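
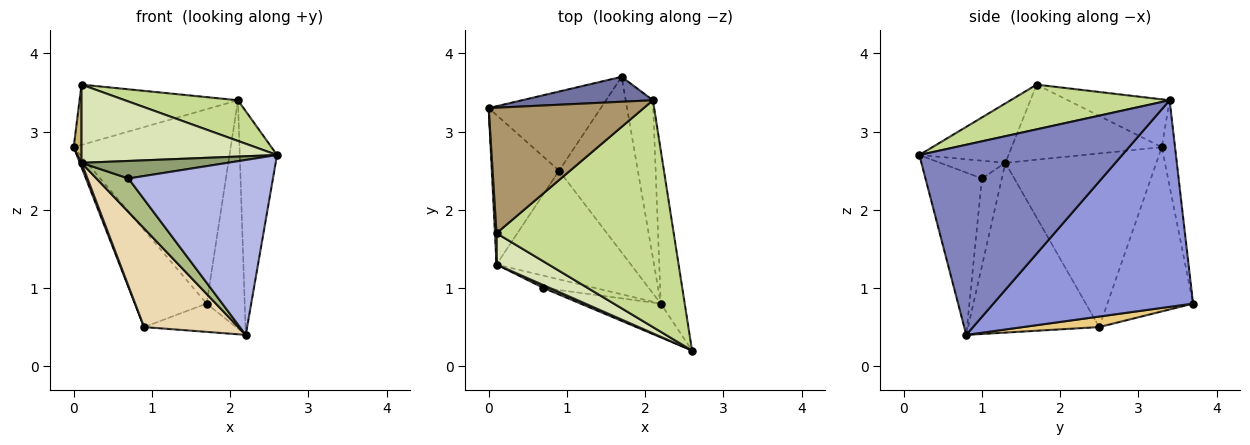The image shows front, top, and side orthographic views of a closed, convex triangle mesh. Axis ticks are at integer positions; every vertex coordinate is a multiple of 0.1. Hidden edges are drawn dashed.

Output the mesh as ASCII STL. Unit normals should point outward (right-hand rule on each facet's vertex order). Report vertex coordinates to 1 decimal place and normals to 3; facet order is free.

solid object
 facet normal -0.083 0.988 0.127
  outer loop
   vertex 2.1 3.4 3.4
   vertex 1.7 3.7 0.8
   vertex 0.0 3.3 2.8
  endloop
 endfacet
 facet normal 0.976 0.179 -0.123
  outer loop
   vertex 2.1 3.4 3.4
   vertex 2.6 0.2 2.7
   vertex 2.2 0.8 0.4
  endloop
 endfacet
 facet normal 0.974 0.186 -0.128
  outer loop
   vertex 2.1 3.4 3.4
   vertex 2.2 0.8 0.4
   vertex 1.7 3.7 0.8
  endloop
 endfacet
 facet normal -0.358 -0.917 -0.177
  outer loop
   vertex 0.7 1.0 2.4
   vertex 2.2 0.8 0.4
   vertex 2.6 0.2 2.7
  endloop
 endfacet
 facet normal -0.403 -0.903 0.145
  outer loop
   vertex 0.7 1.0 2.4
   vertex 2.6 0.2 2.7
   vertex 0.1 1.3 2.6
  endloop
 endfacet
 facet normal -0.504 -0.811 -0.297
  outer loop
   vertex 0.7 1.0 2.4
   vertex 0.1 1.3 2.6
   vertex 2.2 0.8 0.4
  endloop
 endfacet
 facet normal 0.241 -0.171 0.955
  outer loop
   vertex 0.1 1.7 3.6
   vertex 2.6 0.2 2.7
   vertex 2.1 3.4 3.4
  endloop
 endfacet
 facet normal -0.390 -0.855 0.342
  outer loop
   vertex 0.1 1.7 3.6
   vertex 0.1 1.3 2.6
   vertex 2.6 0.2 2.7
  endloop
 endfacet
 facet normal -0.268 0.417 0.868
  outer loop
   vertex 0.1 1.7 3.6
   vertex 2.1 3.4 3.4
   vertex 0.0 3.3 2.8
  endloop
 endfacet
 facet normal -0.998 -0.052 0.021
  outer loop
   vertex 0.1 1.7 3.6
   vertex 0.0 3.3 2.8
   vertex 0.1 1.3 2.6
  endloop
 endfacet
 facet normal 0.131 0.158 -0.979
  outer loop
   vertex 0.9 2.5 0.5
   vertex 1.7 3.7 0.8
   vertex 2.2 0.8 0.4
  endloop
 endfacet
 facet normal -0.683 -0.491 -0.541
  outer loop
   vertex 0.9 2.5 0.5
   vertex 2.2 0.8 0.4
   vertex 0.1 1.3 2.6
  endloop
 endfacet
 facet normal -0.679 0.569 -0.464
  outer loop
   vertex 0.9 2.5 0.5
   vertex 0.0 3.3 2.8
   vertex 1.7 3.7 0.8
  endloop
 endfacet
 facet normal -0.932 -0.011 -0.361
  outer loop
   vertex 0.9 2.5 0.5
   vertex 0.1 1.3 2.6
   vertex 0.0 3.3 2.8
  endloop
 endfacet
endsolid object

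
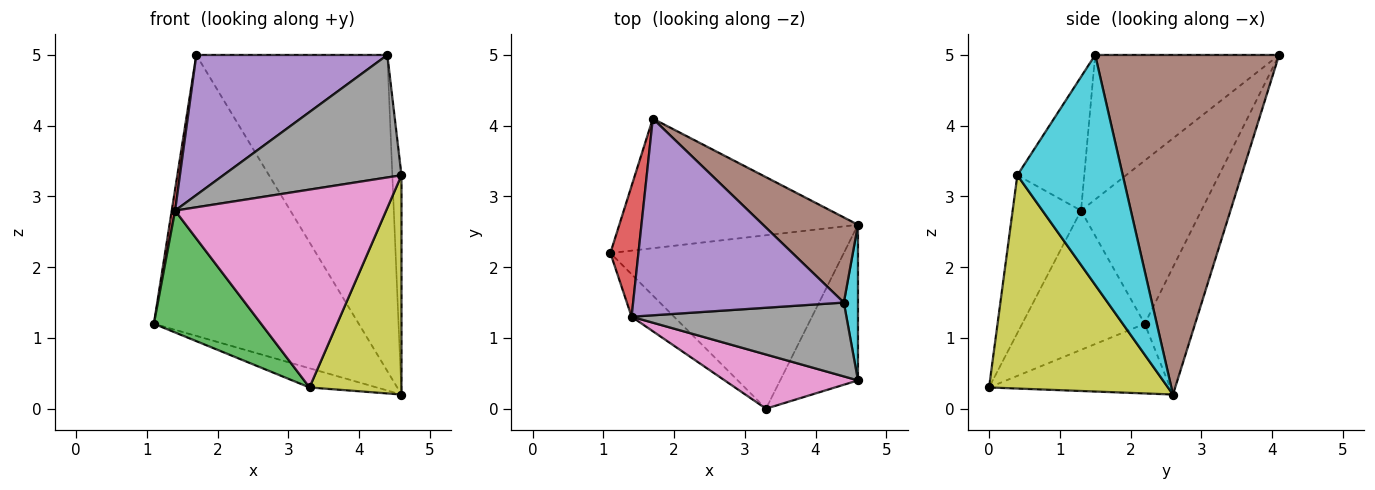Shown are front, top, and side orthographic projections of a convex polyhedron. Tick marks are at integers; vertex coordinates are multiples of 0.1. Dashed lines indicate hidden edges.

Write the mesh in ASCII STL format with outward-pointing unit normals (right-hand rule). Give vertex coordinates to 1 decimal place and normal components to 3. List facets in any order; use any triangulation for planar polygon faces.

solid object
 facet normal -0.284 0.106 -0.953
  outer loop
   vertex 3.3 0.0 0.3
   vertex 1.1 2.2 1.2
   vertex 4.6 2.6 0.2
  endloop
 endfacet
 facet normal -0.218 0.886 -0.409
  outer loop
   vertex 1.7 4.1 5.0
   vertex 4.6 2.6 0.2
   vertex 1.1 2.2 1.2
  endloop
 endfacet
 facet normal -0.733 -0.642 -0.224
  outer loop
   vertex 1.4 1.3 2.8
   vertex 1.1 2.2 1.2
   vertex 3.3 0.0 0.3
  endloop
 endfacet
 facet normal -0.985 -0.027 0.169
  outer loop
   vertex 1.4 1.3 2.8
   vertex 1.7 4.1 5.0
   vertex 1.1 2.2 1.2
  endloop
 endfacet
 facet normal -0.488 -0.506 0.711
  outer loop
   vertex 4.4 1.5 5.0
   vertex 1.7 4.1 5.0
   vertex 1.4 1.3 2.8
  endloop
 endfacet
 facet normal 0.681 0.707 0.190
  outer loop
   vertex 4.4 1.5 5.0
   vertex 4.6 2.6 0.2
   vertex 1.7 4.1 5.0
  endloop
 endfacet
 facet normal -0.298 -0.921 0.252
  outer loop
   vertex 4.6 0.4 3.3
   vertex 1.4 1.3 2.8
   vertex 3.3 0.0 0.3
  endloop
 endfacet
 facet normal -0.306 -0.815 0.492
  outer loop
   vertex 4.6 0.4 3.3
   vertex 4.4 1.5 5.0
   vertex 1.4 1.3 2.8
  endloop
 endfacet
 facet normal 0.846 -0.435 -0.309
  outer loop
   vertex 4.6 0.4 3.3
   vertex 3.3 0.0 0.3
   vertex 4.6 2.6 0.2
  endloop
 endfacet
 facet normal 0.994 0.086 0.061
  outer loop
   vertex 4.6 0.4 3.3
   vertex 4.6 2.6 0.2
   vertex 4.4 1.5 5.0
  endloop
 endfacet
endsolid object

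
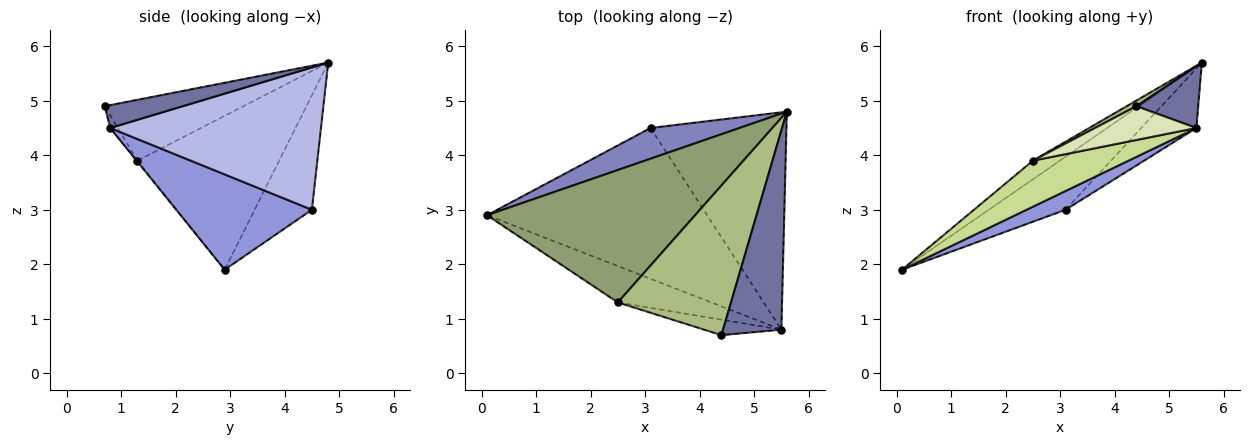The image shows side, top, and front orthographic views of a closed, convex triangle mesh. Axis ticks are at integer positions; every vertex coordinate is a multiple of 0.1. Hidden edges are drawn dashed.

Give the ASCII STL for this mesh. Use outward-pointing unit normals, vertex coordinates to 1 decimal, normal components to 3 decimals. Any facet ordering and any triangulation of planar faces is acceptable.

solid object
 facet normal 0.351 -0.277 0.895
  outer loop
   vertex 5.5 0.8 4.5
   vertex 5.6 4.8 5.7
   vertex 4.4 0.7 4.9
  endloop
 endfacet
 facet normal -0.542 0.727 0.421
  outer loop
   vertex 3.1 4.5 3.0
   vertex 0.1 2.9 1.9
   vertex 5.6 4.8 5.7
  endloop
 endfacet
 facet normal 0.395 -0.114 -0.912
  outer loop
   vertex 3.1 4.5 3.0
   vertex 5.5 0.8 4.5
   vertex 0.1 2.9 1.9
  endloop
 endfacet
 facet normal 0.711 0.186 -0.679
  outer loop
   vertex 3.1 4.5 3.0
   vertex 5.6 4.8 5.7
   vertex 5.5 0.8 4.5
  endloop
 endfacet
 facet normal -0.591 0.112 0.799
  outer loop
   vertex 2.5 1.3 3.9
   vertex 5.6 4.8 5.7
   vertex 0.1 2.9 1.9
  endloop
 endfacet
 facet normal -0.474 -0.033 0.880
  outer loop
   vertex 2.5 1.3 3.9
   vertex 4.4 0.7 4.9
   vertex 5.6 4.8 5.7
  endloop
 endfacet
 facet normal -0.007 -0.785 -0.620
  outer loop
   vertex 2.5 1.3 3.9
   vertex 0.1 2.9 1.9
   vertex 5.5 0.8 4.5
  endloop
 endfacet
 facet normal -0.068 -0.907 -0.415
  outer loop
   vertex 2.5 1.3 3.9
   vertex 5.5 0.8 4.5
   vertex 4.4 0.7 4.9
  endloop
 endfacet
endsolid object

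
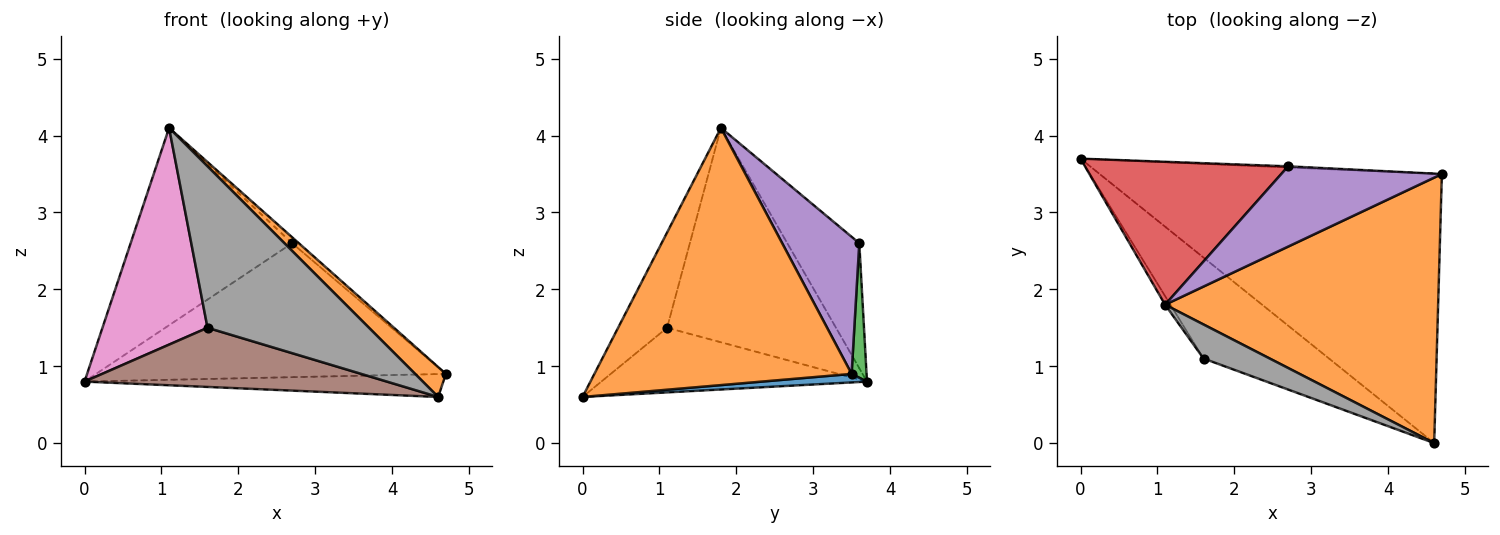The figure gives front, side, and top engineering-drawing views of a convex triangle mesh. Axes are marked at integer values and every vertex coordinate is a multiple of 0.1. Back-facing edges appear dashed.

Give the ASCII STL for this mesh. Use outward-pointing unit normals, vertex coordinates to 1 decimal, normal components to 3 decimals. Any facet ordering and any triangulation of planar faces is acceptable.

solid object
 facet normal 0.025 0.085 -0.996
  outer loop
   vertex 4.6 0.0 0.6
   vertex 0.0 3.7 0.8
   vertex 4.7 3.5 0.9
  endloop
 endfacet
 facet normal 0.683 -0.082 0.725
  outer loop
   vertex 1.1 1.8 4.1
   vertex 4.6 0.0 0.6
   vertex 4.7 3.5 0.9
  endloop
 endfacet
 facet normal 0.043 0.999 -0.009
  outer loop
   vertex 2.7 3.6 2.6
   vertex 4.7 3.5 0.9
   vertex 0.0 3.7 0.8
  endloop
 endfacet
 facet normal -0.340 0.762 0.552
  outer loop
   vertex 2.7 3.6 2.6
   vertex 0.0 3.7 0.8
   vertex 1.1 1.8 4.1
  endloop
 endfacet
 facet normal 0.648 0.057 0.759
  outer loop
   vertex 2.7 3.6 2.6
   vertex 1.1 1.8 4.1
   vertex 4.7 3.5 0.9
  endloop
 endfacet
 facet normal -0.406 -0.462 -0.788
  outer loop
   vertex 1.6 1.1 1.5
   vertex 0.0 3.7 0.8
   vertex 4.6 0.0 0.6
  endloop
 endfacet
 facet normal -0.849 -0.528 -0.021
  outer loop
   vertex 1.6 1.1 1.5
   vertex 1.1 1.8 4.1
   vertex 0.0 3.7 0.8
  endloop
 endfacet
 facet normal -0.285 -0.938 0.198
  outer loop
   vertex 1.6 1.1 1.5
   vertex 4.6 0.0 0.6
   vertex 1.1 1.8 4.1
  endloop
 endfacet
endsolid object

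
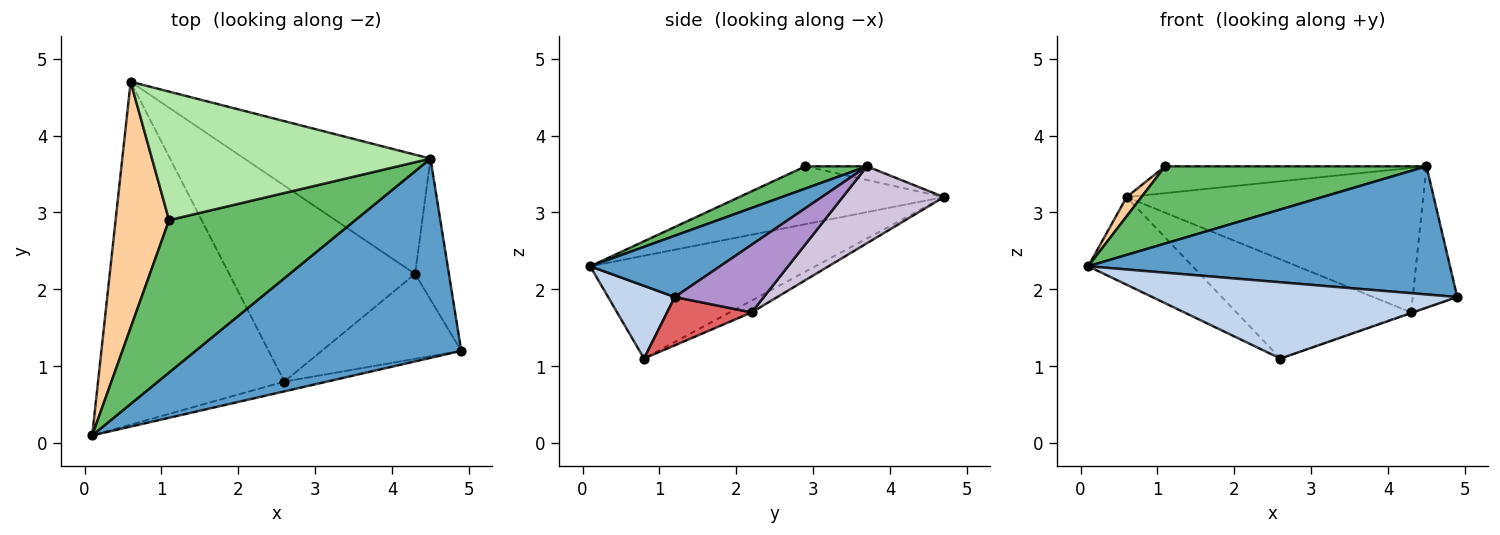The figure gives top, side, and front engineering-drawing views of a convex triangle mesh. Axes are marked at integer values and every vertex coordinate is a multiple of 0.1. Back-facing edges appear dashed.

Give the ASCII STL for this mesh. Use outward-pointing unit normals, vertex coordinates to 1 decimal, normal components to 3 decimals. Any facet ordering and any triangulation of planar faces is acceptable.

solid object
 facet normal 0.190 -0.531 0.826
  outer loop
   vertex 4.5 3.7 3.6
   vertex 0.1 0.1 2.3
   vertex 4.9 1.2 1.9
  endloop
 endfacet
 facet normal 0.212 -0.969 -0.124
  outer loop
   vertex 2.6 0.8 1.1
   vertex 4.9 1.2 1.9
   vertex 0.1 0.1 2.3
  endloop
 endfacet
 facet normal -0.471 0.218 -0.854
  outer loop
   vertex 2.6 0.8 1.1
   vertex 0.1 0.1 2.3
   vertex 0.6 4.7 3.2
  endloop
 endfacet
 facet normal -0.733 -0.053 0.678
  outer loop
   vertex 1.1 2.9 3.6
   vertex 0.6 4.7 3.2
   vertex 0.1 0.1 2.3
  endloop
 endfacet
 facet normal 0.106 -0.450 0.887
  outer loop
   vertex 1.1 2.9 3.6
   vertex 0.1 0.1 2.3
   vertex 4.5 3.7 3.6
  endloop
 endfacet
 facet normal -0.048 0.204 0.978
  outer loop
   vertex 1.1 2.9 3.6
   vertex 4.5 3.7 3.6
   vertex 0.6 4.7 3.2
  endloop
 endfacet
 facet normal 0.327 0.007 -0.945
  outer loop
   vertex 4.3 2.2 1.7
   vertex 4.9 1.2 1.9
   vertex 2.6 0.8 1.1
  endloop
 endfacet
 facet normal -0.057 0.451 -0.891
  outer loop
   vertex 4.3 2.2 1.7
   vertex 2.6 0.8 1.1
   vertex 0.6 4.7 3.2
  endloop
 endfacet
 facet normal 0.816 0.408 -0.408
  outer loop
   vertex 4.3 2.2 1.7
   vertex 4.5 3.7 3.6
   vertex 4.9 1.2 1.9
  endloop
 endfacet
 facet normal 0.254 0.746 -0.616
  outer loop
   vertex 4.3 2.2 1.7
   vertex 0.6 4.7 3.2
   vertex 4.5 3.7 3.6
  endloop
 endfacet
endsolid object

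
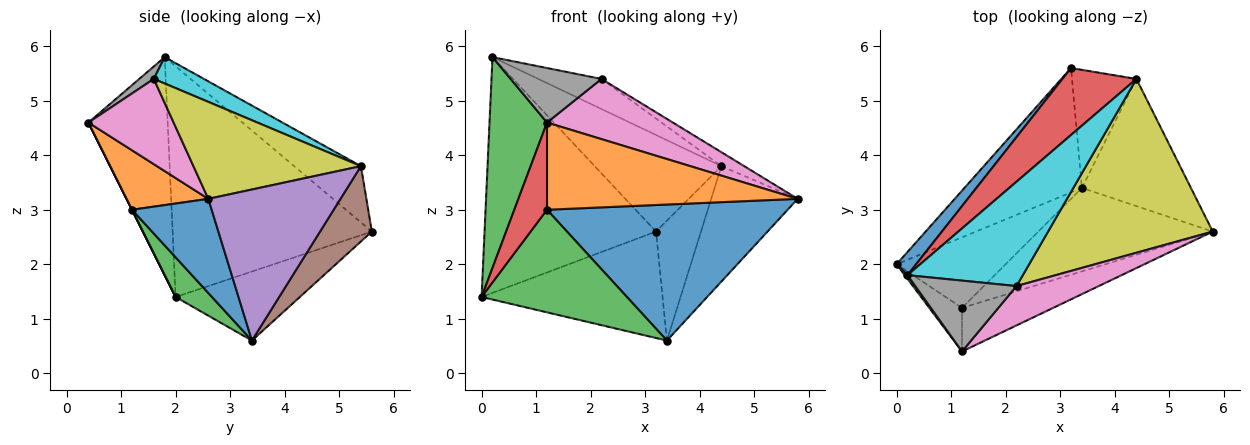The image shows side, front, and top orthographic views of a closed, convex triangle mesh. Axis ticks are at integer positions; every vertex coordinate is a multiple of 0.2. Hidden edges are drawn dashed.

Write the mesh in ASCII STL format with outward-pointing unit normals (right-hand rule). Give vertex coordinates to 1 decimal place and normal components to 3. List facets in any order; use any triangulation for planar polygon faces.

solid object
 facet normal -0.756 0.651 0.064
  outer loop
   vertex 0.2 1.8 5.8
   vertex 3.2 5.6 2.6
   vertex 0.0 2.0 1.4
  endloop
 endfacet
 facet normal -0.408 0.594 -0.694
  outer loop
   vertex 3.4 3.4 0.6
   vertex 0.0 2.0 1.4
   vertex 3.2 5.6 2.6
  endloop
 endfacet
 facet normal -0.810 -0.587 0.010
  outer loop
   vertex 1.2 0.4 4.6
   vertex 0.2 1.8 5.8
   vertex 0.0 2.0 1.4
  endloop
 endfacet
 facet normal -0.397 0.754 0.523
  outer loop
   vertex 4.4 5.4 3.8
   vertex 3.2 5.6 2.6
   vertex 0.2 1.8 5.8
  endloop
 endfacet
 facet normal 0.716 0.469 -0.517
  outer loop
   vertex 4.4 5.4 3.8
   vertex 5.8 2.6 3.2
   vertex 3.4 3.4 0.6
  endloop
 endfacet
 facet normal 0.634 0.551 -0.542
  outer loop
   vertex 4.4 5.4 3.8
   vertex 3.4 3.4 0.6
   vertex 3.2 5.6 2.6
  endloop
 endfacet
 facet normal 0.493 -0.728 0.476
  outer loop
   vertex 2.2 1.6 5.4
   vertex 1.2 0.4 4.6
   vertex 5.8 2.6 3.2
  endloop
 endfacet
 facet normal 0.097 -0.607 0.789
  outer loop
   vertex 2.2 1.6 5.4
   vertex 0.2 1.8 5.8
   vertex 1.2 0.4 4.6
  endloop
 endfacet
 facet normal 0.506 0.069 0.860
  outer loop
   vertex 2.2 1.6 5.4
   vertex 5.8 2.6 3.2
   vertex 4.4 5.4 3.8
  endloop
 endfacet
 facet normal 0.215 0.271 0.938
  outer loop
   vertex 2.2 1.6 5.4
   vertex 4.4 5.4 3.8
   vertex 0.2 1.8 5.8
  endloop
 endfacet
 facet normal 0.272 -0.820 -0.503
  outer loop
   vertex 1.2 1.2 3.0
   vertex 3.4 3.4 0.6
   vertex 5.8 2.6 3.2
  endloop
 endfacet
 facet normal 0.280 -0.859 -0.429
  outer loop
   vertex 1.2 1.2 3.0
   vertex 5.8 2.6 3.2
   vertex 1.2 0.4 4.6
  endloop
 endfacet
 facet normal 0.202 -0.807 -0.555
  outer loop
   vertex 1.2 1.2 3.0
   vertex 0.0 2.0 1.4
   vertex 3.4 3.4 0.6
  endloop
 endfacet
 facet normal 0.000 -0.894 -0.447
  outer loop
   vertex 1.2 1.2 3.0
   vertex 1.2 0.4 4.6
   vertex 0.0 2.0 1.4
  endloop
 endfacet
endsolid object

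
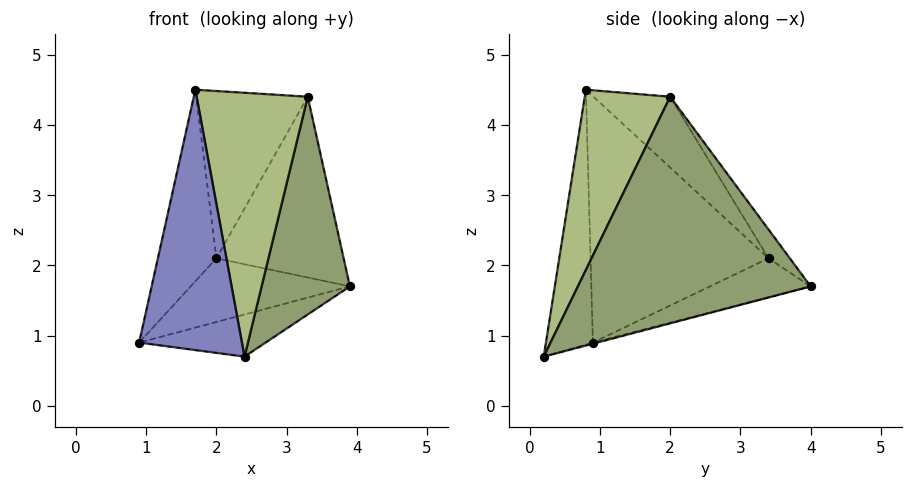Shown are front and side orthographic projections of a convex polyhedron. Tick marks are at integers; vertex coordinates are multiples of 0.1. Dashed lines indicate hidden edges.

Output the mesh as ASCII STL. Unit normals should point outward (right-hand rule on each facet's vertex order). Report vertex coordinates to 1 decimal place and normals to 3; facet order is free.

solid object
 facet normal -0.009 0.258 -0.966
  outer loop
   vertex 2.4 0.2 0.7
   vertex 0.9 0.9 0.9
   vertex 3.9 4.0 1.7
  endloop
 endfacet
 facet normal -0.415 -0.908 0.067
  outer loop
   vertex 1.7 0.8 4.5
   vertex 0.9 0.9 0.9
   vertex 2.4 0.2 0.7
  endloop
 endfacet
 facet normal -0.330 0.523 -0.786
  outer loop
   vertex 2.0 3.4 2.1
   vertex 3.9 4.0 1.7
   vertex 0.9 0.9 0.9
  endloop
 endfacet
 facet normal -0.928 0.305 0.215
  outer loop
   vertex 2.0 3.4 2.1
   vertex 0.9 0.9 0.9
   vertex 1.7 0.8 4.5
  endloop
 endfacet
 facet normal 0.934 -0.354 -0.055
  outer loop
   vertex 3.3 2.0 4.4
   vertex 2.4 0.2 0.7
   vertex 3.9 4.0 1.7
  endloop
 endfacet
 facet normal 0.593 -0.771 0.231
  outer loop
   vertex 3.3 2.0 4.4
   vertex 1.7 0.8 4.5
   vertex 2.4 0.2 0.7
  endloop
 endfacet
 facet normal -0.136 0.810 0.570
  outer loop
   vertex 3.3 2.0 4.4
   vertex 3.9 4.0 1.7
   vertex 2.0 3.4 2.1
  endloop
 endfacet
 facet normal -0.438 0.637 0.635
  outer loop
   vertex 3.3 2.0 4.4
   vertex 2.0 3.4 2.1
   vertex 1.7 0.8 4.5
  endloop
 endfacet
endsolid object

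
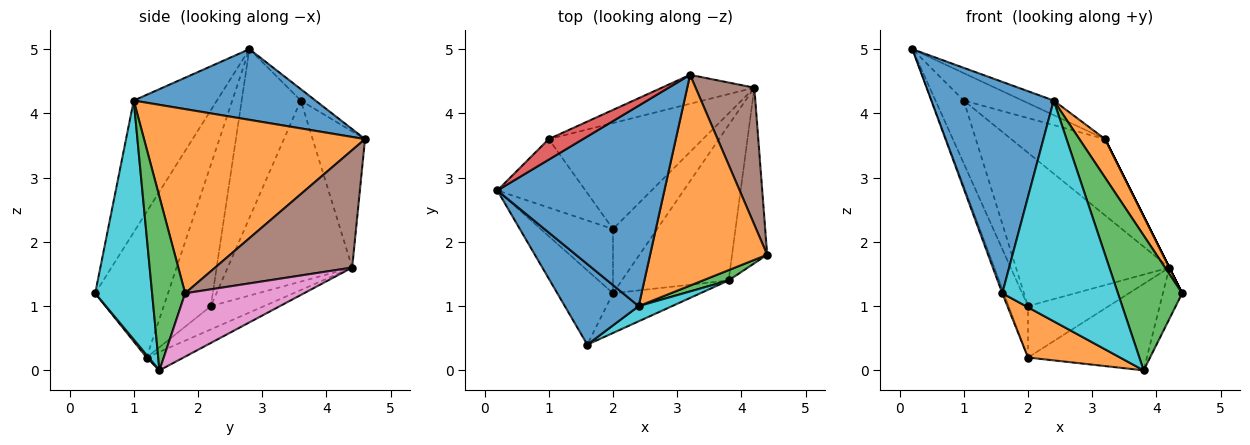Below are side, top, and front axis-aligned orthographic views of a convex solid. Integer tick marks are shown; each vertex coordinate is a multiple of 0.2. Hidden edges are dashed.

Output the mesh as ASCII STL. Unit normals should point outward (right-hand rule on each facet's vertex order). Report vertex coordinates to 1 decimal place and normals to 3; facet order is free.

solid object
 facet normal 0.389 0.067 0.919
  outer loop
   vertex 2.4 1.0 4.2
   vertex 3.2 4.6 3.6
   vertex 0.2 2.8 5.0
  endloop
 endfacet
 facet normal 0.840 -0.098 0.534
  outer loop
   vertex 2.4 1.0 4.2
   vertex 4.4 1.8 1.2
   vertex 3.2 4.6 3.6
  endloop
 endfacet
 facet normal 0.456 -0.887 0.068
  outer loop
   vertex 2.4 1.0 4.2
   vertex 3.8 1.4 0.0
   vertex 4.4 1.8 1.2
  endloop
 endfacet
 facet normal -0.196 0.784 0.588
  outer loop
   vertex 1.0 3.6 4.2
   vertex 0.2 2.8 5.0
   vertex 3.2 4.6 3.6
  endloop
 endfacet
 facet normal -0.816 0.390 -0.426
  outer loop
   vertex 1.0 3.6 4.2
   vertex 2.0 2.2 1.0
   vertex 0.2 2.8 5.0
  endloop
 endfacet
 facet normal 0.894 0.000 0.447
  outer loop
   vertex 4.2 4.4 1.6
   vertex 3.2 4.6 3.6
   vertex 4.4 1.8 1.2
  endloop
 endfacet
 facet normal 0.866 0.140 -0.480
  outer loop
   vertex 4.2 4.4 1.6
   vertex 4.4 1.8 1.2
   vertex 3.8 1.4 0.0
  endloop
 endfacet
 facet normal -0.463 0.829 -0.314
  outer loop
   vertex 4.2 4.4 1.6
   vertex 1.0 3.6 4.2
   vertex 3.2 4.6 3.6
  endloop
 endfacet
 facet normal -0.555 0.684 -0.473
  outer loop
   vertex 4.2 4.4 1.6
   vertex 2.0 2.2 1.0
   vertex 1.0 3.6 4.2
  endloop
 endfacet
 facet normal 0.441 -0.896 0.062
  outer loop
   vertex 1.6 0.4 1.2
   vertex 3.8 1.4 0.0
   vertex 2.4 1.0 4.2
  endloop
 endfacet
 facet normal -0.536 -0.789 0.301
  outer loop
   vertex 1.6 0.4 1.2
   vertex 2.4 1.0 4.2
   vertex 0.2 2.8 5.0
  endloop
 endfacet
 facet normal 0.018 -0.784 -0.620
  outer loop
   vertex 2.0 1.2 0.2
   vertex 3.8 1.4 0.0
   vertex 1.6 0.4 1.2
  endloop
 endfacet
 facet normal -0.149 0.481 -0.864
  outer loop
   vertex 2.0 1.2 0.2
   vertex 4.2 4.4 1.6
   vertex 3.8 1.4 0.0
  endloop
 endfacet
 facet normal -0.381 0.578 -0.722
  outer loop
   vertex 2.0 1.2 0.2
   vertex 2.0 2.2 1.0
   vertex 4.2 4.4 1.6
  endloop
 endfacet
 facet normal -0.837 0.342 -0.428
  outer loop
   vertex 2.0 1.2 0.2
   vertex 0.2 2.8 5.0
   vertex 2.0 2.2 1.0
  endloop
 endfacet
 facet normal -0.934 0.021 -0.357
  outer loop
   vertex 2.0 1.2 0.2
   vertex 1.6 0.4 1.2
   vertex 0.2 2.8 5.0
  endloop
 endfacet
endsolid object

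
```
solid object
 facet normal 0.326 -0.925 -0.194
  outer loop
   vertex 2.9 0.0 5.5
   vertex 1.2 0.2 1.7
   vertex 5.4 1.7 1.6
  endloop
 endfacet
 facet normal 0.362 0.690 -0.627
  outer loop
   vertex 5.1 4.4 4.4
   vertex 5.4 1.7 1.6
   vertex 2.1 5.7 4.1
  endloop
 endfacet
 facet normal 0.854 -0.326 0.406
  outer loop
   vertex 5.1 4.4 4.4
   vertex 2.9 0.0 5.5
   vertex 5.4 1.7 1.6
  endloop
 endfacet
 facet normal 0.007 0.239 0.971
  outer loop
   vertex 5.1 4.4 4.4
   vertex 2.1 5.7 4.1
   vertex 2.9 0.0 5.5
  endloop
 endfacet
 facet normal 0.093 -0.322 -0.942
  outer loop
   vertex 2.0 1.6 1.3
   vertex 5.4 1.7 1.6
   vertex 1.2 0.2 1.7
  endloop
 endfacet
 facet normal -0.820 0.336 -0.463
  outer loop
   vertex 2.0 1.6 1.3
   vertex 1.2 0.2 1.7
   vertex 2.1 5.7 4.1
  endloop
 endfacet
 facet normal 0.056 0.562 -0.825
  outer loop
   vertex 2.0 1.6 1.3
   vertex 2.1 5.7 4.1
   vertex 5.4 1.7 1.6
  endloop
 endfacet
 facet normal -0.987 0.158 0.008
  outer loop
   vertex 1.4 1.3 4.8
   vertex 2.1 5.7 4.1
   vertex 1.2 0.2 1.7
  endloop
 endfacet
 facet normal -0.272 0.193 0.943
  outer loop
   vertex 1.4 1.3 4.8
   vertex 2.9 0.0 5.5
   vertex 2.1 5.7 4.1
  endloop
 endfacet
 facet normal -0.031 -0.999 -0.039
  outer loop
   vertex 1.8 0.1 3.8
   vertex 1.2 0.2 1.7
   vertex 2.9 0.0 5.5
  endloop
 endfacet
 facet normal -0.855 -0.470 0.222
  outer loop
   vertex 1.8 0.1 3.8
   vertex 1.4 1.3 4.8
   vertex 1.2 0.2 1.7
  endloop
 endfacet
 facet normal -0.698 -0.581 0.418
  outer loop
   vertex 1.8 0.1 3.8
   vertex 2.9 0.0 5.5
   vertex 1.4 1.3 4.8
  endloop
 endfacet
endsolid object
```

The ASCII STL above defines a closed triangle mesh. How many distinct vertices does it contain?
8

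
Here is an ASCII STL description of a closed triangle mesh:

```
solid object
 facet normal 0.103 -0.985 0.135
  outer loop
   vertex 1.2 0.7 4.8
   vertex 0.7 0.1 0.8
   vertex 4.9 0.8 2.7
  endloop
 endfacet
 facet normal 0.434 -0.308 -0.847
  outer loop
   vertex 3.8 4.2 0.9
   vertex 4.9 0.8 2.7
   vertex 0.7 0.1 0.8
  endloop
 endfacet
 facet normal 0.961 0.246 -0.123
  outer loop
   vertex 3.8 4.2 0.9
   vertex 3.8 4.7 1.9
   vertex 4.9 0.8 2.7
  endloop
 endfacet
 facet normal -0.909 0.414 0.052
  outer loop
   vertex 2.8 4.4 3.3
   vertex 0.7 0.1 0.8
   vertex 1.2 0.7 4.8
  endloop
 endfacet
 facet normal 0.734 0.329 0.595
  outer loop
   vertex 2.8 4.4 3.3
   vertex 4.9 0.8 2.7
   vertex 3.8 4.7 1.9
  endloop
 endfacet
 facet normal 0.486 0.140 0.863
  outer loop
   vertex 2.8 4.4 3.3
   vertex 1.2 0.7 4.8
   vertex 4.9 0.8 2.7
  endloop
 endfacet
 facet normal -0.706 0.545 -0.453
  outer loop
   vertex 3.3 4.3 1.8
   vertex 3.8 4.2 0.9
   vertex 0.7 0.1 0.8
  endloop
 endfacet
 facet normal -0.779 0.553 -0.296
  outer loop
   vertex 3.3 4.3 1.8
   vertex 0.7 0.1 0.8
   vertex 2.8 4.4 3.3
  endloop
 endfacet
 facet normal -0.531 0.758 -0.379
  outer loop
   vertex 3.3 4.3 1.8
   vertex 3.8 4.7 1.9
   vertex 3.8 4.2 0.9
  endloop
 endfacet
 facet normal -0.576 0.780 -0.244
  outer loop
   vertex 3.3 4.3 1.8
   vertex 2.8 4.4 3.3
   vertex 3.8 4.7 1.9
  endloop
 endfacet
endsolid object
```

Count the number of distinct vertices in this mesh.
7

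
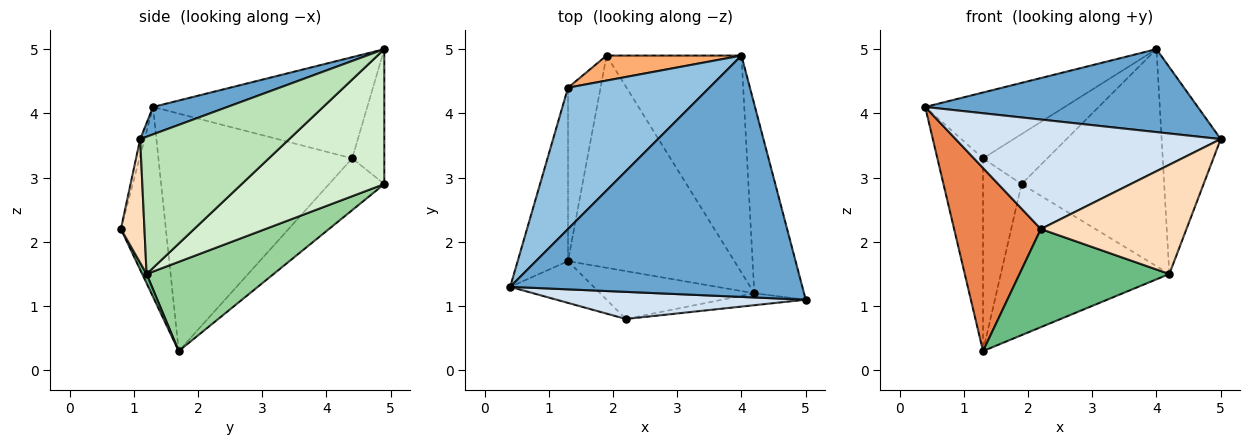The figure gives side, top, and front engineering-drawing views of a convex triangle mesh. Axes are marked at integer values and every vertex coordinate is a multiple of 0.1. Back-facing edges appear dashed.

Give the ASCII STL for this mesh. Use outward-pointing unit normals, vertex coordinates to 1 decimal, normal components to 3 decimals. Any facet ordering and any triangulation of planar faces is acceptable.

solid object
 facet normal 0.088 -0.324 0.942
  outer loop
   vertex 4.0 4.9 5.0
   vertex 0.4 1.3 4.1
   vertex 5.0 1.1 3.6
  endloop
 endfacet
 facet normal -0.544 0.354 0.760
  outer loop
   vertex 1.3 4.4 3.3
   vertex 0.4 1.3 4.1
   vertex 4.0 4.9 5.0
  endloop
 endfacet
 facet normal -0.953 0.225 -0.202
  outer loop
   vertex 1.3 4.4 3.3
   vertex 1.3 1.7 0.3
   vertex 0.4 1.3 4.1
  endloop
 endfacet
 facet normal -0.016 -0.971 0.240
  outer loop
   vertex 2.2 0.8 2.2
   vertex 5.0 1.1 3.6
   vertex 0.4 1.3 4.1
  endloop
 endfacet
 facet normal -0.451 -0.870 -0.198
  outer loop
   vertex 2.2 0.8 2.2
   vertex 0.4 1.3 4.1
   vertex 1.3 1.7 0.3
  endloop
 endfacet
 facet normal -0.408 0.816 0.408
  outer loop
   vertex 1.9 4.9 2.9
   vertex 1.3 4.4 3.3
   vertex 4.0 4.9 5.0
  endloop
 endfacet
 facet normal -0.729 0.509 -0.458
  outer loop
   vertex 1.9 4.9 2.9
   vertex 1.3 1.7 0.3
   vertex 1.3 4.4 3.3
  endloop
 endfacet
 facet normal 0.159 -0.981 -0.107
  outer loop
   vertex 4.2 1.2 1.5
   vertex 5.0 1.1 3.6
   vertex 2.2 0.8 2.2
  endloop
 endfacet
 facet normal 0.026 -0.899 -0.438
  outer loop
   vertex 4.2 1.2 1.5
   vertex 2.2 0.8 2.2
   vertex 1.3 1.7 0.3
  endloop
 endfacet
 facet normal 0.401 0.531 -0.746
  outer loop
   vertex 4.2 1.2 1.5
   vertex 1.3 1.7 0.3
   vertex 1.9 4.9 2.9
  endloop
 endfacet
 facet normal 0.881 0.349 -0.319
  outer loop
   vertex 4.2 1.2 1.5
   vertex 4.0 4.9 5.0
   vertex 5.0 1.1 3.6
  endloop
 endfacet
 facet normal 0.577 0.577 -0.577
  outer loop
   vertex 4.2 1.2 1.5
   vertex 1.9 4.9 2.9
   vertex 4.0 4.9 5.0
  endloop
 endfacet
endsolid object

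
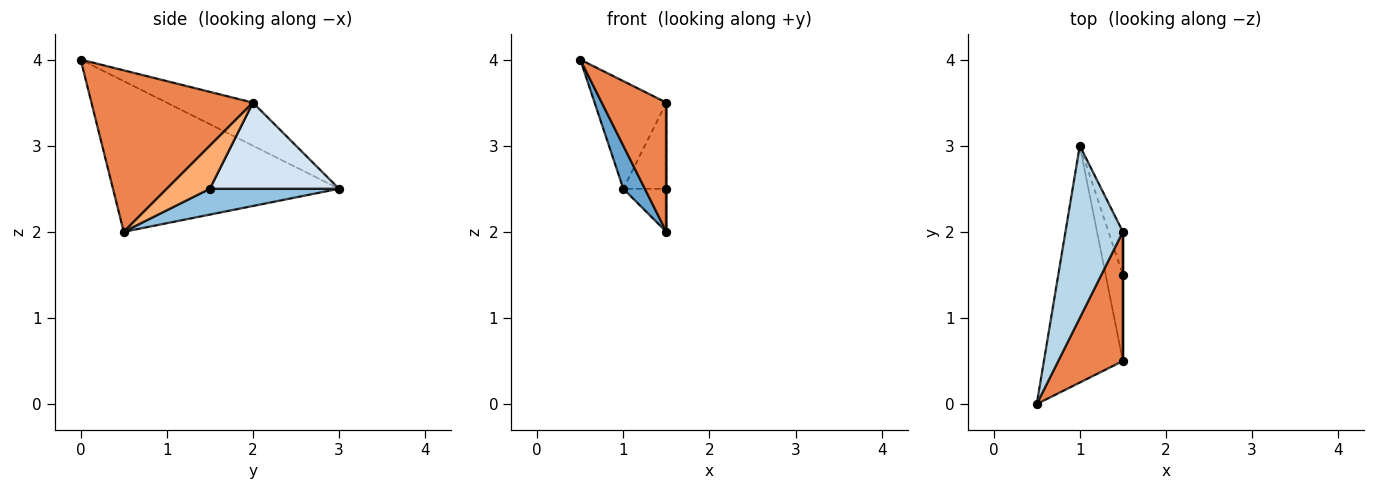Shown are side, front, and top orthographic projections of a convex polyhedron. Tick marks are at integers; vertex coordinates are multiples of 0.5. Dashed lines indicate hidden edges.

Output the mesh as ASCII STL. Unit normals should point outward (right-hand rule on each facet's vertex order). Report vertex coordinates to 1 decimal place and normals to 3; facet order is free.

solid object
 facet normal -0.883 -0.084 -0.462
  outer loop
   vertex 1.5 0.5 2.0
   vertex 0.5 0.0 4.0
   vertex 1.0 3.0 2.5
  endloop
 endfacet
 facet normal 0.802 0.267 -0.535
  outer loop
   vertex 1.5 0.5 2.0
   vertex 1.0 3.0 2.5
   vertex 1.5 1.5 2.5
  endloop
 endfacet
 facet normal -0.537 0.447 0.716
  outer loop
   vertex 1.5 2.0 3.5
   vertex 1.0 3.0 2.5
   vertex 0.5 0.0 4.0
  endloop
 endfacet
 facet normal 0.937 0.312 -0.156
  outer loop
   vertex 1.5 2.0 3.5
   vertex 1.5 1.5 2.5
   vertex 1.0 3.0 2.5
  endloop
 endfacet
 facet normal 0.870 -0.348 0.348
  outer loop
   vertex 1.5 2.0 3.5
   vertex 0.5 0.0 4.0
   vertex 1.5 0.5 2.0
  endloop
 endfacet
 facet normal 1.000 0.000 0.000
  outer loop
   vertex 1.5 2.0 3.5
   vertex 1.5 0.5 2.0
   vertex 1.5 1.5 2.5
  endloop
 endfacet
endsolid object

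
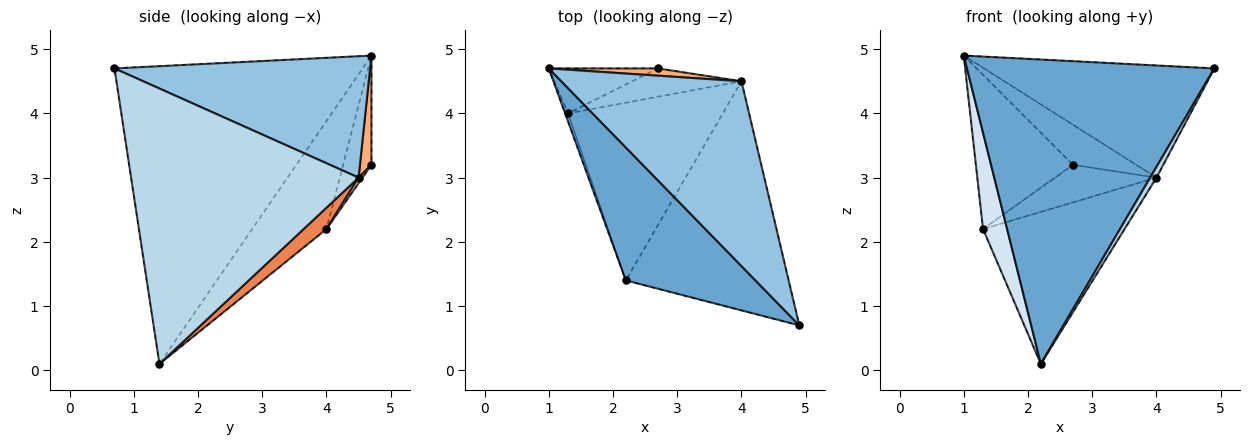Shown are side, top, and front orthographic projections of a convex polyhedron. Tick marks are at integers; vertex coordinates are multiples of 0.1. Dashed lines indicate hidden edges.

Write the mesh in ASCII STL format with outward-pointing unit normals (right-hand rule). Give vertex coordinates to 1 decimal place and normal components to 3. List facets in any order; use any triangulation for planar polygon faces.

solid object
 facet normal -0.677 -0.675 0.295
  outer loop
   vertex 2.2 1.4 0.1
   vertex 4.9 0.7 4.7
   vertex 1.0 4.7 4.9
  endloop
 endfacet
 facet normal 0.499 0.450 0.741
  outer loop
   vertex 4.0 4.5 3.0
   vertex 1.0 4.7 4.9
   vertex 4.9 0.7 4.7
  endloop
 endfacet
 facet normal 0.861 -0.024 -0.509
  outer loop
   vertex 4.0 4.5 3.0
   vertex 4.9 0.7 4.7
   vertex 2.2 1.4 0.1
  endloop
 endfacet
 facet normal -0.951 -0.308 -0.026
  outer loop
   vertex 1.3 4.0 2.2
   vertex 2.2 1.4 0.1
   vertex 1.0 4.7 4.9
  endloop
 endfacet
 facet normal 0.104 0.646 -0.756
  outer loop
   vertex 1.3 4.0 2.2
   vertex 4.0 4.5 3.0
   vertex 2.2 1.4 0.1
  endloop
 endfacet
 facet normal 0.176 0.968 0.176
  outer loop
   vertex 2.7 4.7 3.2
   vertex 1.0 4.7 4.9
   vertex 4.0 4.5 3.0
  endloop
 endfacet
 facet normal -0.270 0.924 -0.270
  outer loop
   vertex 2.7 4.7 3.2
   vertex 1.3 4.0 2.2
   vertex 1.0 4.7 4.9
  endloop
 endfacet
 facet normal 0.030 0.798 -0.601
  outer loop
   vertex 2.7 4.7 3.2
   vertex 4.0 4.5 3.0
   vertex 1.3 4.0 2.2
  endloop
 endfacet
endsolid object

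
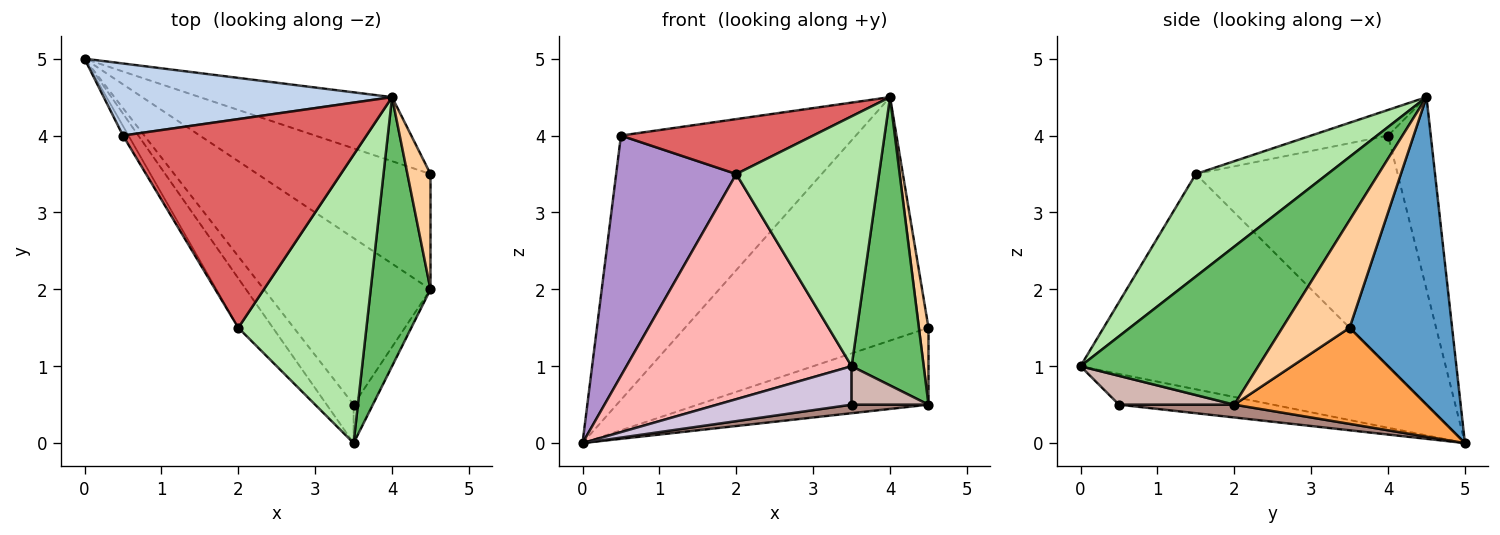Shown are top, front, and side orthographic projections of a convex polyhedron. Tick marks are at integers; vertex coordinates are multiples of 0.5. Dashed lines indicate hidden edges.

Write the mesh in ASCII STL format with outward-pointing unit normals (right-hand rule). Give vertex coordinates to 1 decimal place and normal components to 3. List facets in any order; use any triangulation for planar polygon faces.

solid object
 facet normal 0.377 0.896 -0.236
  outer loop
   vertex 4.0 4.5 4.5
   vertex 4.5 3.5 1.5
   vertex 0.0 5.0 0.0
  endloop
 endfacet
 facet normal -0.173 0.950 0.259
  outer loop
   vertex 0.5 4.0 4.0
   vertex 4.0 4.5 4.5
   vertex 0.0 5.0 0.0
  endloop
 endfacet
 facet normal 0.420 0.504 -0.755
  outer loop
   vertex 4.5 2.0 0.5
   vertex 0.0 5.0 0.0
   vertex 4.5 3.5 1.5
  endloop
 endfacet
 facet normal 0.968 -0.138 0.208
  outer loop
   vertex 4.5 2.0 0.5
   vertex 4.5 3.5 1.5
   vertex 4.0 4.5 4.5
  endloop
 endfacet
 facet normal 0.875 -0.355 0.331
  outer loop
   vertex 4.5 2.0 0.5
   vertex 4.0 4.5 4.5
   vertex 3.5 0.0 1.0
  endloop
 endfacet
 facet normal 0.517 -0.560 0.647
  outer loop
   vertex 2.0 1.5 3.5
   vertex 3.5 0.0 1.0
   vertex 4.0 4.5 4.5
  endloop
 endfacet
 facet normal -0.101 -0.253 0.962
  outer loop
   vertex 2.0 1.5 3.5
   vertex 4.0 4.5 4.5
   vertex 0.5 4.0 4.0
  endloop
 endfacet
 facet normal -0.800 -0.586 -0.129
  outer loop
   vertex 2.0 1.5 3.5
   vertex 0.0 5.0 0.0
   vertex 3.5 0.0 1.0
  endloop
 endfacet
 facet normal -0.859 -0.511 -0.020
  outer loop
   vertex 2.0 1.5 3.5
   vertex 0.5 4.0 4.0
   vertex 0.0 5.0 0.0
  endloop
 endfacet
 facet normal -0.629 -0.550 -0.550
  outer loop
   vertex 3.5 0.5 0.5
   vertex 3.5 0.0 1.0
   vertex 0.0 5.0 0.0
  endloop
 endfacet
 facet normal 0.077 -0.051 -0.996
  outer loop
   vertex 3.5 0.5 0.5
   vertex 0.0 5.0 0.0
   vertex 4.5 2.0 0.5
  endloop
 endfacet
 facet normal 0.728 -0.485 -0.485
  outer loop
   vertex 3.5 0.5 0.5
   vertex 4.5 2.0 0.5
   vertex 3.5 0.0 1.0
  endloop
 endfacet
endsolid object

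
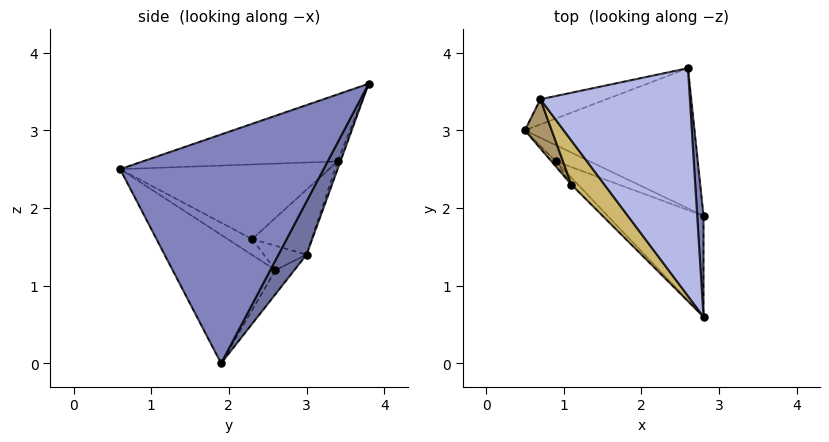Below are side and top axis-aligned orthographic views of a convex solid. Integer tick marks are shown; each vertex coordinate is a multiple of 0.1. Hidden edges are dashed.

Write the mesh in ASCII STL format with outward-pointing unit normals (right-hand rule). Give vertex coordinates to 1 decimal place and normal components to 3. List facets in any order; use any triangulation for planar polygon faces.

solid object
 facet normal 0.143 0.879 -0.456
  outer loop
   vertex 2.8 1.9 0.0
   vertex 0.5 3.0 1.4
   vertex 2.6 3.8 3.6
  endloop
 endfacet
 facet normal 0.998 0.053 0.028
  outer loop
   vertex 2.8 1.9 0.0
   vertex 2.6 3.8 3.6
   vertex 2.8 0.6 2.5
  endloop
 endfacet
 facet normal -0.037 0.950 -0.311
  outer loop
   vertex 0.7 3.4 2.6
   vertex 2.6 3.8 3.6
   vertex 0.5 3.0 1.4
  endloop
 endfacet
 facet normal -0.387 -0.321 0.864
  outer loop
   vertex 0.7 3.4 2.6
   vertex 2.8 0.6 2.5
   vertex 2.6 3.8 3.6
  endloop
 endfacet
 facet normal -0.570 -0.168 -0.804
  outer loop
   vertex 0.9 2.6 1.2
   vertex 0.5 3.0 1.4
   vertex 2.8 1.9 0.0
  endloop
 endfacet
 facet normal -0.526 -0.755 -0.392
  outer loop
   vertex 0.9 2.6 1.2
   vertex 2.8 1.9 0.0
   vertex 2.8 0.6 2.5
  endloop
 endfacet
 facet normal -0.733 -0.667 -0.133
  outer loop
   vertex 1.1 2.3 1.6
   vertex 0.5 3.0 1.4
   vertex 0.9 2.6 1.2
  endloop
 endfacet
 facet normal -0.613 -0.748 -0.254
  outer loop
   vertex 1.1 2.3 1.6
   vertex 0.9 2.6 1.2
   vertex 2.8 0.6 2.5
  endloop
 endfacet
 facet normal -0.763 -0.564 0.315
  outer loop
   vertex 1.1 2.3 1.6
   vertex 0.7 3.4 2.6
   vertex 0.5 3.0 1.4
  endloop
 endfacet
 facet normal -0.749 -0.574 0.331
  outer loop
   vertex 1.1 2.3 1.6
   vertex 2.8 0.6 2.5
   vertex 0.7 3.4 2.6
  endloop
 endfacet
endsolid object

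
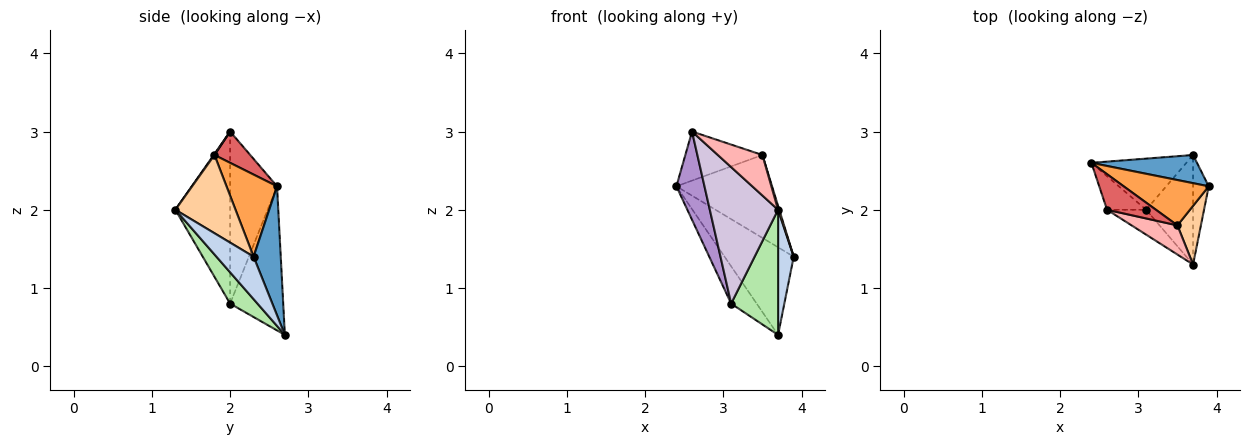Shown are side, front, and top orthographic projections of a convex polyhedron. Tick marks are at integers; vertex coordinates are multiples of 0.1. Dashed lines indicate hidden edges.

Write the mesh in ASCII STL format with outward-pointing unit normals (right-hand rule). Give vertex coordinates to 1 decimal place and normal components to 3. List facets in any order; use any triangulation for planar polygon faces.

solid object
 facet normal 0.350 0.892 0.287
  outer loop
   vertex 3.7 2.7 0.4
   vertex 2.4 2.6 2.3
   vertex 3.9 2.3 1.4
  endloop
 endfacet
 facet normal 0.873 -0.367 -0.322
  outer loop
   vertex 3.7 2.7 0.4
   vertex 3.9 2.3 1.4
   vertex 3.7 1.3 2.0
  endloop
 endfacet
 facet normal 0.420 0.796 0.436
  outer loop
   vertex 3.5 1.8 2.7
   vertex 3.9 2.3 1.4
   vertex 2.4 2.6 2.3
  endloop
 endfacet
 facet normal 0.958 -0.019 0.287
  outer loop
   vertex 3.5 1.8 2.7
   vertex 3.7 1.3 2.0
   vertex 3.9 2.3 1.4
  endloop
 endfacet
 facet normal -0.775 0.372 -0.511
  outer loop
   vertex 3.1 2.0 0.8
   vertex 2.4 2.6 2.3
   vertex 3.7 2.7 0.4
  endloop
 endfacet
 facet normal 0.402 -0.689 -0.603
  outer loop
   vertex 3.1 2.0 0.8
   vertex 3.7 2.7 0.4
   vertex 3.7 1.3 2.0
  endloop
 endfacet
 facet normal 0.352 0.758 0.549
  outer loop
   vertex 2.6 2.0 3.0
   vertex 3.5 1.8 2.7
   vertex 2.4 2.6 2.3
  endloop
 endfacet
 facet normal 0.014 -0.812 0.584
  outer loop
   vertex 2.6 2.0 3.0
   vertex 3.7 1.3 2.0
   vertex 3.5 1.8 2.7
  endloop
 endfacet
 facet normal -0.842 -0.504 -0.191
  outer loop
   vertex 2.6 2.0 3.0
   vertex 2.4 2.6 2.3
   vertex 3.1 2.0 0.8
  endloop
 endfacet
 facet normal -0.619 -0.772 -0.141
  outer loop
   vertex 2.6 2.0 3.0
   vertex 3.1 2.0 0.8
   vertex 3.7 1.3 2.0
  endloop
 endfacet
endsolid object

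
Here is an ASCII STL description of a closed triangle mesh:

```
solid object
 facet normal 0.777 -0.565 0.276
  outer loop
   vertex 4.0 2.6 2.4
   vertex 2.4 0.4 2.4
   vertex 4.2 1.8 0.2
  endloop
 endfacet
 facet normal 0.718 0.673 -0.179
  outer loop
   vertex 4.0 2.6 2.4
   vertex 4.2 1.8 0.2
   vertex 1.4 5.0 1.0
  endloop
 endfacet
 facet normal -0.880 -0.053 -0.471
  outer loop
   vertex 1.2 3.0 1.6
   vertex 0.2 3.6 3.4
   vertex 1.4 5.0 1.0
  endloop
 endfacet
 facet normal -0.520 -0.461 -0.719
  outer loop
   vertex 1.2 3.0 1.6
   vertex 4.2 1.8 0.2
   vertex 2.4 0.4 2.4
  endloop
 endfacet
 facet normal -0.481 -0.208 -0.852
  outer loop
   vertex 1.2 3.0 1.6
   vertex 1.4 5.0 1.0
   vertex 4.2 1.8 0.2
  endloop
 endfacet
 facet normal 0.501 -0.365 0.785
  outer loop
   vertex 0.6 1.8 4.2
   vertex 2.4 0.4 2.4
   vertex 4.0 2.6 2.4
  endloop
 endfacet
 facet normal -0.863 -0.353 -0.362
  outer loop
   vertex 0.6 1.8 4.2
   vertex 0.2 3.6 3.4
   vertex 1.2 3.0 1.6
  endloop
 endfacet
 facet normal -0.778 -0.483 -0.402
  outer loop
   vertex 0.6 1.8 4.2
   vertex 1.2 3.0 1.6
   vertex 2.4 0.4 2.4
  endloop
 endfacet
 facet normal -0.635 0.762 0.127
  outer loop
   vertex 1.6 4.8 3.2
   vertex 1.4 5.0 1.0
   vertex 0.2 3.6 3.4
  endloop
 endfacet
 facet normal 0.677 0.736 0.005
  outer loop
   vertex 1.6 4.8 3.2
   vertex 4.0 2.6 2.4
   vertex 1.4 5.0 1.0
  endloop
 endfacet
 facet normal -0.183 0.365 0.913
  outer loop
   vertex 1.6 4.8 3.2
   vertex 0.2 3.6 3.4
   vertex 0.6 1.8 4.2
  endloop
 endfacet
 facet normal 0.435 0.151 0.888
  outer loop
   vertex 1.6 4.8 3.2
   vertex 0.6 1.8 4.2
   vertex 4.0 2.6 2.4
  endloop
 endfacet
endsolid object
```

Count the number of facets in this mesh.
12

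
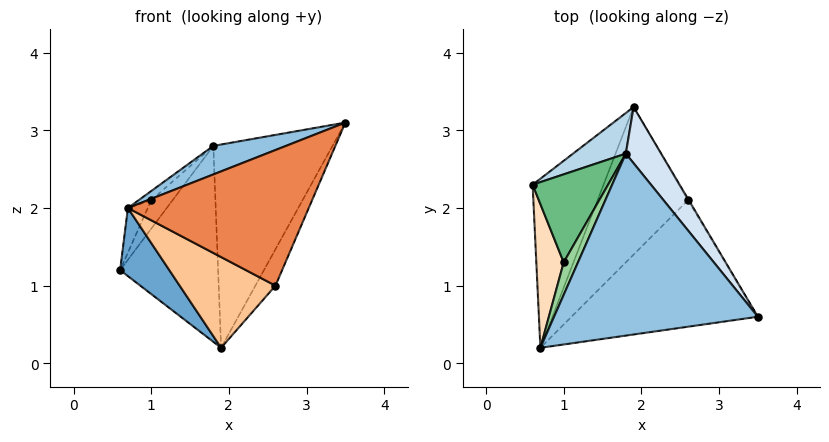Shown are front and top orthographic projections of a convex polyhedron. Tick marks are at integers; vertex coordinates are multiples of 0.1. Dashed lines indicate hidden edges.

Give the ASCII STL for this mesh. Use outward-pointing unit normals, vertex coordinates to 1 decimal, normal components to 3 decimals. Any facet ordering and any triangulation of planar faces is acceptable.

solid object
 facet normal -0.392 -0.344 -0.853
  outer loop
   vertex 1.9 3.3 0.2
   vertex 0.7 0.2 2.0
   vertex 0.6 2.3 1.2
  endloop
 endfacet
 facet normal -0.344 -0.146 0.928
  outer loop
   vertex 1.8 2.7 2.8
   vertex 0.7 0.2 2.0
   vertex 3.5 0.6 3.1
  endloop
 endfacet
 facet normal -0.513 0.841 0.174
  outer loop
   vertex 1.8 2.7 2.8
   vertex 1.9 3.3 0.2
   vertex 0.6 2.3 1.2
  endloop
 endfacet
 facet normal 0.753 0.634 0.175
  outer loop
   vertex 1.8 2.7 2.8
   vertex 3.5 0.6 3.1
   vertex 1.9 3.3 0.2
  endloop
 endfacet
 facet normal 0.349 -0.685 -0.639
  outer loop
   vertex 2.6 2.1 1.0
   vertex 3.5 0.6 3.1
   vertex 0.7 0.2 2.0
  endloop
 endfacet
 facet normal 0.869 0.494 -0.020
  outer loop
   vertex 2.6 2.1 1.0
   vertex 1.9 3.3 0.2
   vertex 3.5 0.6 3.1
  endloop
 endfacet
 facet normal 0.075 -0.522 -0.849
  outer loop
   vertex 2.6 2.1 1.0
   vertex 0.7 0.2 2.0
   vertex 1.9 3.3 0.2
  endloop
 endfacet
 facet normal -0.815 0.172 0.553
  outer loop
   vertex 1.0 1.3 2.1
   vertex 0.6 2.3 1.2
   vertex 0.7 0.2 2.0
  endloop
 endfacet
 facet normal -0.808 0.181 0.561
  outer loop
   vertex 1.0 1.3 2.1
   vertex 1.8 2.7 2.8
   vertex 0.6 2.3 1.2
  endloop
 endfacet
 facet normal -0.797 0.164 0.582
  outer loop
   vertex 1.0 1.3 2.1
   vertex 0.7 0.2 2.0
   vertex 1.8 2.7 2.8
  endloop
 endfacet
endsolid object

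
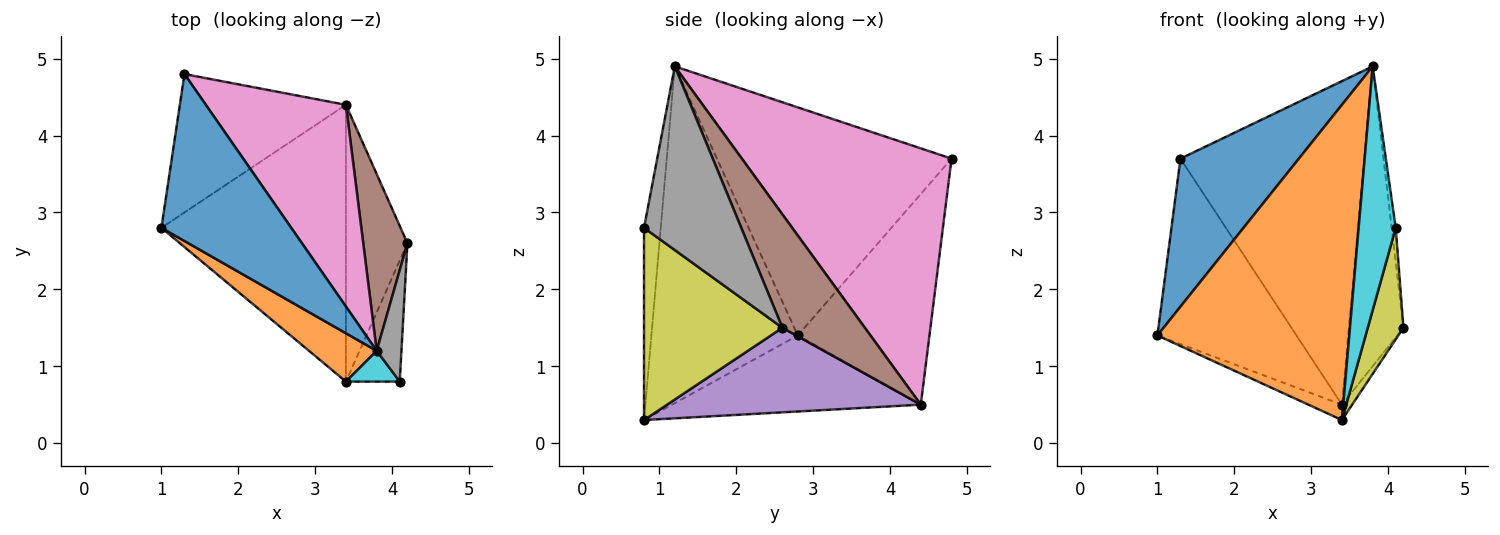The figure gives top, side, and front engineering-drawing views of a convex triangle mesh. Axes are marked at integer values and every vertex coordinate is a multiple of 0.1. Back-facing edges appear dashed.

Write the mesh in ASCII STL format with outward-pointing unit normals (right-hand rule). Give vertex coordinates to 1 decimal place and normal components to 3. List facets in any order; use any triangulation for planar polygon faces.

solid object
 facet normal -0.796 -0.402 0.453
  outer loop
   vertex 3.8 1.2 4.9
   vertex 1.3 4.8 3.7
   vertex 1.0 2.8 1.4
  endloop
 endfacet
 facet normal -0.602 -0.789 0.121
  outer loop
   vertex 3.4 0.8 0.3
   vertex 3.8 1.2 4.9
   vertex 1.0 2.8 1.4
  endloop
 endfacet
 facet normal -0.604 0.639 -0.476
  outer loop
   vertex 3.4 4.4 0.5
   vertex 1.0 2.8 1.4
   vertex 1.3 4.8 3.7
  endloop
 endfacet
 facet normal -0.380 0.051 -0.923
  outer loop
   vertex 3.4 4.4 0.5
   vertex 3.4 0.8 0.3
   vertex 1.0 2.8 1.4
  endloop
 endfacet
 facet normal 0.808 0.033 -0.588
  outer loop
   vertex 3.4 4.4 0.5
   vertex 4.2 2.6 1.5
   vertex 3.4 0.8 0.3
  endloop
 endfacet
 facet normal 0.793 0.524 0.309
  outer loop
   vertex 3.4 4.4 0.5
   vertex 3.8 1.2 4.9
   vertex 4.2 2.6 1.5
  endloop
 endfacet
 facet normal 0.695 0.610 0.380
  outer loop
   vertex 3.4 4.4 0.5
   vertex 1.3 4.8 3.7
   vertex 3.8 1.2 4.9
  endloop
 endfacet
 facet normal 0.990 0.041 0.134
  outer loop
   vertex 4.1 0.8 2.8
   vertex 4.2 2.6 1.5
   vertex 3.8 1.2 4.9
  endloop
 endfacet
 facet normal 0.935 -0.241 -0.262
  outer loop
   vertex 4.1 0.8 2.8
   vertex 3.4 0.8 0.3
   vertex 4.2 2.6 1.5
  endloop
 endfacet
 facet normal -0.408 -0.906 0.114
  outer loop
   vertex 4.1 0.8 2.8
   vertex 3.8 1.2 4.9
   vertex 3.4 0.8 0.3
  endloop
 endfacet
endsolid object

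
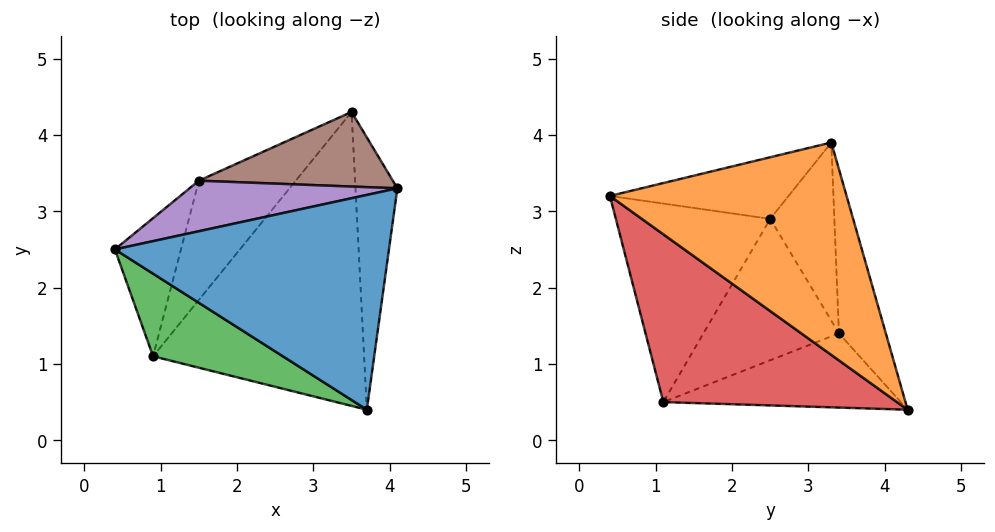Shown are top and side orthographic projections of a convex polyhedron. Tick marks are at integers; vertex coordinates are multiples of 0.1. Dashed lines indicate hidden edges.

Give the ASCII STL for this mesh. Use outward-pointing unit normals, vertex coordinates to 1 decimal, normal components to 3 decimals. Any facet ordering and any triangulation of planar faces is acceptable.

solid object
 facet normal -0.215 -0.201 0.956
  outer loop
   vertex 3.7 0.4 3.2
   vertex 4.1 3.3 3.9
   vertex 0.4 2.5 2.9
  endloop
 endfacet
 facet normal 0.977 -0.088 -0.193
  outer loop
   vertex 3.5 4.3 0.4
   vertex 4.1 3.3 3.9
   vertex 3.7 0.4 3.2
  endloop
 endfacet
 facet normal -0.526 -0.778 0.344
  outer loop
   vertex 0.9 1.1 0.5
   vertex 3.7 0.4 3.2
   vertex 0.4 2.5 2.9
  endloop
 endfacet
 facet normal 0.550 -0.468 -0.692
  outer loop
   vertex 0.9 1.1 0.5
   vertex 3.5 4.3 0.4
   vertex 3.7 0.4 3.2
  endloop
 endfacet
 facet normal -0.284 0.900 0.331
  outer loop
   vertex 1.5 3.4 1.4
   vertex 0.4 2.5 2.9
   vertex 4.1 3.3 3.9
  endloop
 endfacet
 facet normal -0.259 0.916 0.306
  outer loop
   vertex 1.5 3.4 1.4
   vertex 4.1 3.3 3.9
   vertex 3.5 4.3 0.4
  endloop
 endfacet
 facet normal -0.841 0.373 -0.393
  outer loop
   vertex 1.5 3.4 1.4
   vertex 0.9 1.1 0.5
   vertex 0.4 2.5 2.9
  endloop
 endfacet
 facet normal -0.551 0.425 -0.719
  outer loop
   vertex 1.5 3.4 1.4
   vertex 3.5 4.3 0.4
   vertex 0.9 1.1 0.5
  endloop
 endfacet
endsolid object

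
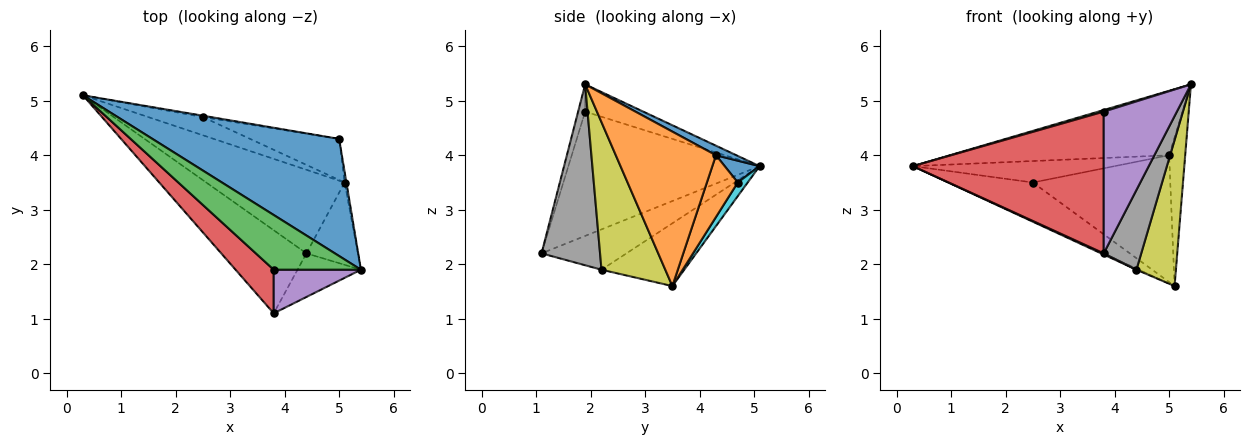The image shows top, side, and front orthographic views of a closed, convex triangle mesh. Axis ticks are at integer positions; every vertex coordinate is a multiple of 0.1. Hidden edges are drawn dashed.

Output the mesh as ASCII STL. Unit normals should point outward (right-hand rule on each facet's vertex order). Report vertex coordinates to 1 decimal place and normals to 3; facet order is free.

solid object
 facet normal 0.045 0.482 0.875
  outer loop
   vertex 5.0 4.3 4.0
   vertex 0.3 5.1 3.8
   vertex 5.4 1.9 5.3
  endloop
 endfacet
 facet normal 0.987 0.158 -0.012
  outer loop
   vertex 5.0 4.3 4.0
   vertex 5.4 1.9 5.3
   vertex 5.1 3.5 1.6
  endloop
 endfacet
 facet normal -0.298 -0.028 0.954
  outer loop
   vertex 3.8 1.9 4.8
   vertex 5.4 1.9 5.3
   vertex 0.3 5.1 3.8
  endloop
 endfacet
 facet normal -0.692 -0.690 0.212
  outer loop
   vertex 3.8 1.9 4.8
   vertex 0.3 5.1 3.8
   vertex 3.8 1.1 2.2
  endloop
 endfacet
 facet normal -0.092 -0.952 0.293
  outer loop
   vertex 3.8 1.9 4.8
   vertex 3.8 1.1 2.2
   vertex 5.4 1.9 5.3
  endloop
 endfacet
 facet normal -0.428 -0.013 -0.904
  outer loop
   vertex 4.4 2.2 1.9
   vertex 3.8 1.1 2.2
   vertex 0.3 5.1 3.8
  endloop
 endfacet
 facet normal -0.413 0.012 -0.911
  outer loop
   vertex 4.4 2.2 1.9
   vertex 0.3 5.1 3.8
   vertex 5.1 3.5 1.6
  endloop
 endfacet
 facet normal 0.807 -0.518 -0.283
  outer loop
   vertex 4.4 2.2 1.9
   vertex 5.4 1.9 5.3
   vertex 3.8 1.1 2.2
  endloop
 endfacet
 facet normal 0.815 -0.505 -0.284
  outer loop
   vertex 4.4 2.2 1.9
   vertex 5.1 3.5 1.6
   vertex 5.4 1.9 5.3
  endloop
 endfacet
 facet normal 0.106 0.900 -0.423
  outer loop
   vertex 2.5 4.7 3.5
   vertex 5.1 3.5 1.6
   vertex 0.3 5.1 3.8
  endloop
 endfacet
 facet normal 0.170 0.983 -0.064
  outer loop
   vertex 2.5 4.7 3.5
   vertex 0.3 5.1 3.8
   vertex 5.0 4.3 4.0
  endloop
 endfacet
 facet normal 0.209 0.930 -0.301
  outer loop
   vertex 2.5 4.7 3.5
   vertex 5.0 4.3 4.0
   vertex 5.1 3.5 1.6
  endloop
 endfacet
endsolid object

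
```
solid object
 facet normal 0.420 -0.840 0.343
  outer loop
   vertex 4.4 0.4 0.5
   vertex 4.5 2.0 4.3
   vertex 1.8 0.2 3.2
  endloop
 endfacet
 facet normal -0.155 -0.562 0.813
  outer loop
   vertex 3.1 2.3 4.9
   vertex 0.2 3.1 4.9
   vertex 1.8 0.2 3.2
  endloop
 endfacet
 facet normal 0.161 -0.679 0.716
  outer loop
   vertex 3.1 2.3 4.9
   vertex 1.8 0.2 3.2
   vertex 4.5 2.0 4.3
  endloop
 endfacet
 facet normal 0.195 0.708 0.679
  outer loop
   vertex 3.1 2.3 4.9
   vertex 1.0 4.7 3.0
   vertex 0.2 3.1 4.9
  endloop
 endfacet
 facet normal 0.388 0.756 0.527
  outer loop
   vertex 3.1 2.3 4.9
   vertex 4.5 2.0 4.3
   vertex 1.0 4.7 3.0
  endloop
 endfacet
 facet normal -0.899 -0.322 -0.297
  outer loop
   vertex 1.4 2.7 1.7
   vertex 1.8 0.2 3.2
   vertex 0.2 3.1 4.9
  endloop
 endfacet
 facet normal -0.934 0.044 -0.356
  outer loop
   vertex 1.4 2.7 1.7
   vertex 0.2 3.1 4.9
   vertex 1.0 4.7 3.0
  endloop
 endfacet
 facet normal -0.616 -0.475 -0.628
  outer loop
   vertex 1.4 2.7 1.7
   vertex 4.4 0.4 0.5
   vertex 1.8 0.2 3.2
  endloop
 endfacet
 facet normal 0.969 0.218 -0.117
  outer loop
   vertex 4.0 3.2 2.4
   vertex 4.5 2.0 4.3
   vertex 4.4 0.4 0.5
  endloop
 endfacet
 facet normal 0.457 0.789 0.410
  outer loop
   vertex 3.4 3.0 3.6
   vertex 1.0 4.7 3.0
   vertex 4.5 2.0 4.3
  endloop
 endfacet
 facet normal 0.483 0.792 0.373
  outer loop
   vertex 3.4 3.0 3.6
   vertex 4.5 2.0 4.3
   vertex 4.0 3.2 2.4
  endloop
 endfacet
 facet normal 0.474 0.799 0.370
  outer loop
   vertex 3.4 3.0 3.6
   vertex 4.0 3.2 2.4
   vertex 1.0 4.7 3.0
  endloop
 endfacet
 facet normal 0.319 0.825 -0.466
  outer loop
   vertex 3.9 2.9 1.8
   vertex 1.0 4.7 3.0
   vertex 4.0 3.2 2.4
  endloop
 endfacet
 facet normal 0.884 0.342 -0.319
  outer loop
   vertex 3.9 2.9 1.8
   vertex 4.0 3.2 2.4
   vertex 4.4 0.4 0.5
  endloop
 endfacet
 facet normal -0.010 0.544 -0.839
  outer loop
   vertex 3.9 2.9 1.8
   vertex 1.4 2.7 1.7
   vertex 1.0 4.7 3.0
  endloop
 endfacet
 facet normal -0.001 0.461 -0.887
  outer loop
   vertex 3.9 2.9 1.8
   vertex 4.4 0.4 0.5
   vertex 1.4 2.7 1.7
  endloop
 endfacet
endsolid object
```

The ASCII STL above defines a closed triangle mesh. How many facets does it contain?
16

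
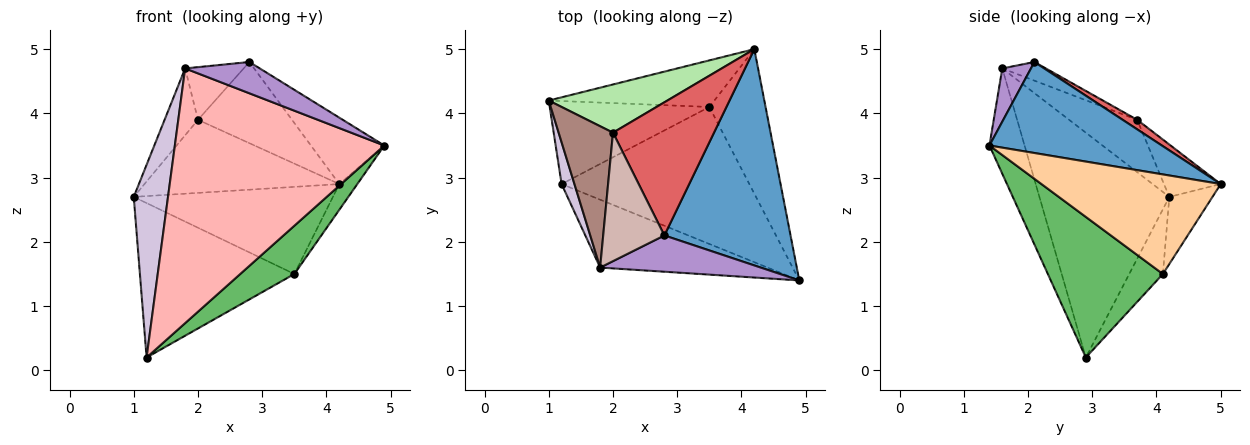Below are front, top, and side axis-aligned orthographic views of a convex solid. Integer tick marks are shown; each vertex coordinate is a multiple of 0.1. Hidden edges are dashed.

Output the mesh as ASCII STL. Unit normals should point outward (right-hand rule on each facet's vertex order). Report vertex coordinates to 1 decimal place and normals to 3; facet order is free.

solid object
 facet normal 0.568 0.242 0.787
  outer loop
   vertex 2.8 2.1 4.8
   vertex 4.9 1.4 3.5
   vertex 4.2 5.0 2.9
  endloop
 endfacet
 facet normal -0.188 0.866 -0.463
  outer loop
   vertex 3.5 4.1 1.5
   vertex 1.0 4.2 2.7
   vertex 4.2 5.0 2.9
  endloop
 endfacet
 facet normal -0.189 0.865 -0.465
  outer loop
   vertex 3.5 4.1 1.5
   vertex 1.2 2.9 0.2
   vertex 1.0 4.2 2.7
  endloop
 endfacet
 facet normal 0.868 0.087 -0.490
  outer loop
   vertex 3.5 4.1 1.5
   vertex 4.2 5.0 2.9
   vertex 4.9 1.4 3.5
  endloop
 endfacet
 facet normal 0.577 -0.271 -0.770
  outer loop
   vertex 3.5 4.1 1.5
   vertex 4.9 1.4 3.5
   vertex 1.2 2.9 0.2
  endloop
 endfacet
 facet normal -0.236 0.811 0.535
  outer loop
   vertex 2.0 3.7 3.9
   vertex 4.2 5.0 2.9
   vertex 1.0 4.2 2.7
  endloop
 endfacet
 facet normal 0.080 0.519 0.851
  outer loop
   vertex 2.0 3.7 3.9
   vertex 2.8 2.1 4.8
   vertex 4.2 5.0 2.9
  endloop
 endfacet
 facet normal -0.160 -0.954 -0.254
  outer loop
   vertex 1.8 1.6 4.7
   vertex 1.2 2.9 0.2
   vertex 4.9 1.4 3.5
  endloop
 endfacet
 facet normal 0.243 -0.634 0.734
  outer loop
   vertex 1.8 1.6 4.7
   vertex 4.9 1.4 3.5
   vertex 2.8 2.1 4.8
  endloop
 endfacet
 facet normal -0.965 -0.255 0.055
  outer loop
   vertex 1.8 1.6 4.7
   vertex 1.0 4.2 2.7
   vertex 1.2 2.9 0.2
  endloop
 endfacet
 facet normal -0.657 0.322 0.682
  outer loop
   vertex 1.8 1.6 4.7
   vertex 2.0 3.7 3.9
   vertex 1.0 4.2 2.7
  endloop
 endfacet
 facet normal -0.272 0.365 0.890
  outer loop
   vertex 1.8 1.6 4.7
   vertex 2.8 2.1 4.8
   vertex 2.0 3.7 3.9
  endloop
 endfacet
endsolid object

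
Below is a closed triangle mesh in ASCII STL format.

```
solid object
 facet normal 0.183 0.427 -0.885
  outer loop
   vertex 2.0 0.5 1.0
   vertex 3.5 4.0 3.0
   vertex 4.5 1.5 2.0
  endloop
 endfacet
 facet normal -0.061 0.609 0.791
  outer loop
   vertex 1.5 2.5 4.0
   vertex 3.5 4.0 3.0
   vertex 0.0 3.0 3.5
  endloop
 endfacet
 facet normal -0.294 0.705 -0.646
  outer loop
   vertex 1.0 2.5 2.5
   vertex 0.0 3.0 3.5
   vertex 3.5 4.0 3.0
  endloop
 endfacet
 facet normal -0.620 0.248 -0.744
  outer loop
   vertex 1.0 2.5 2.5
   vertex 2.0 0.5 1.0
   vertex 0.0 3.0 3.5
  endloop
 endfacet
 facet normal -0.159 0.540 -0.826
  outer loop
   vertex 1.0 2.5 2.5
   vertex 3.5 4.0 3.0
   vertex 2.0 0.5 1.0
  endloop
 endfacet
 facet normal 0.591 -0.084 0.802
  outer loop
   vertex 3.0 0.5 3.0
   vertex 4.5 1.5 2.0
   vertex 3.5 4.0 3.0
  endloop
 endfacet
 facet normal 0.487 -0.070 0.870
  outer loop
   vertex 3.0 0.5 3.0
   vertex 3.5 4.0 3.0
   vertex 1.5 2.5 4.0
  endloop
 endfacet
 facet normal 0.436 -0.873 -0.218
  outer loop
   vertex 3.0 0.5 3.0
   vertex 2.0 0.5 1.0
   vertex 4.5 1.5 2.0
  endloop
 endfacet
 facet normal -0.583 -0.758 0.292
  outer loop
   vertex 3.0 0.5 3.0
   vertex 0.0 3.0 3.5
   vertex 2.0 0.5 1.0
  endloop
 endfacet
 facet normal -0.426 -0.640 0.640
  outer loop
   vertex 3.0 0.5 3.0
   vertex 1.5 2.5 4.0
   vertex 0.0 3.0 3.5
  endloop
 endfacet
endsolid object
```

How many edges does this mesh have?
15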